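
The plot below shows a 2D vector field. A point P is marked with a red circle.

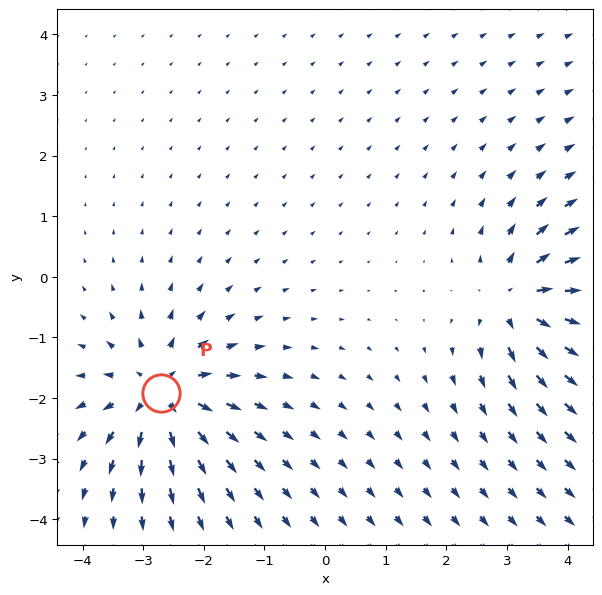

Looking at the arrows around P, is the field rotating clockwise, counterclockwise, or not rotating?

Near P at (-2.7, -1.9) the arrows show no circulation. The curl there is ≈0.

not rotating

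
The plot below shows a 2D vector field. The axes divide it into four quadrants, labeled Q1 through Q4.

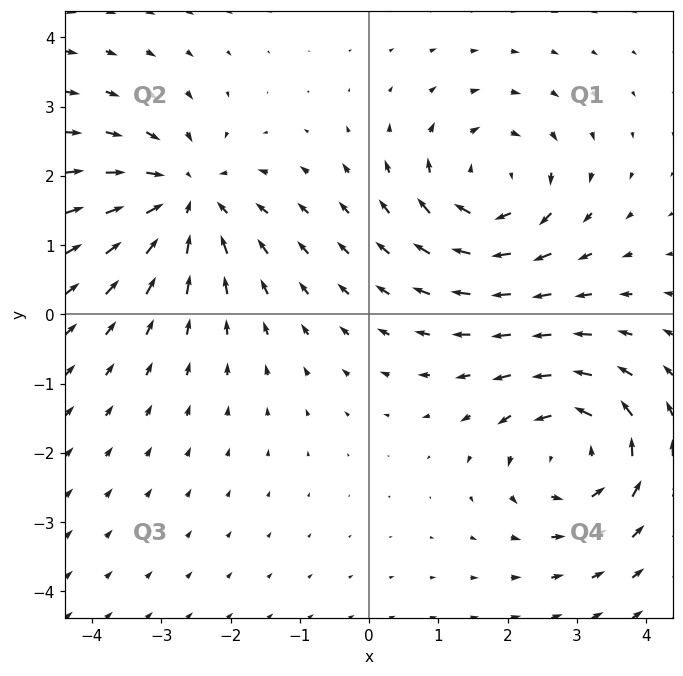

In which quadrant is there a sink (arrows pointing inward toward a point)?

Q2

The sink sits at approximately (-2.6, 1.7), which lies in quadrant Q2. The divergence there is about -5, negative as expected for a sink.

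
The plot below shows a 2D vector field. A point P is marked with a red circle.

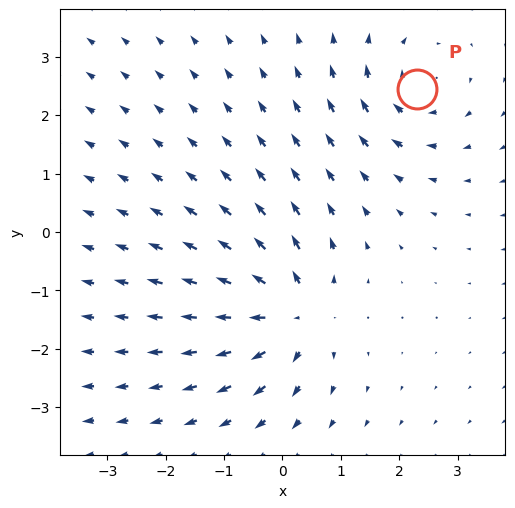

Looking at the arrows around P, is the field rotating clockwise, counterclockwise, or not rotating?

clockwise

Near P at (2.3, 2.5) the arrows circulate clockwise. The curl (z-component) there is about -4; negative curl means clockwise rotation.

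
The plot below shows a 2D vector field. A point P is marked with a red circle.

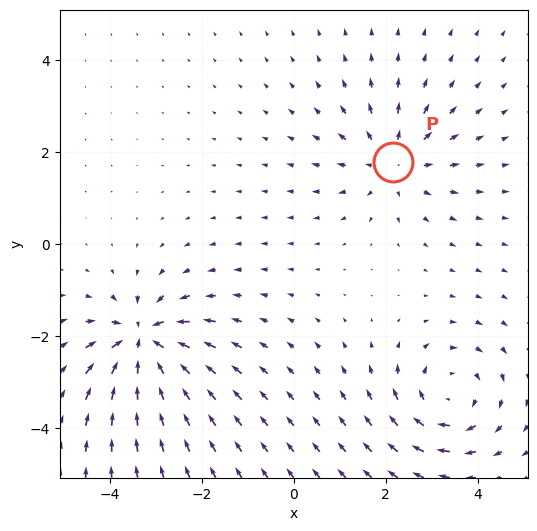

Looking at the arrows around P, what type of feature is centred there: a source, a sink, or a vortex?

At P (2.2, 1.8) the arrows spread outward. Divergence about +4, curl ≈0 — positive divergence with near-zero curl is a source.

source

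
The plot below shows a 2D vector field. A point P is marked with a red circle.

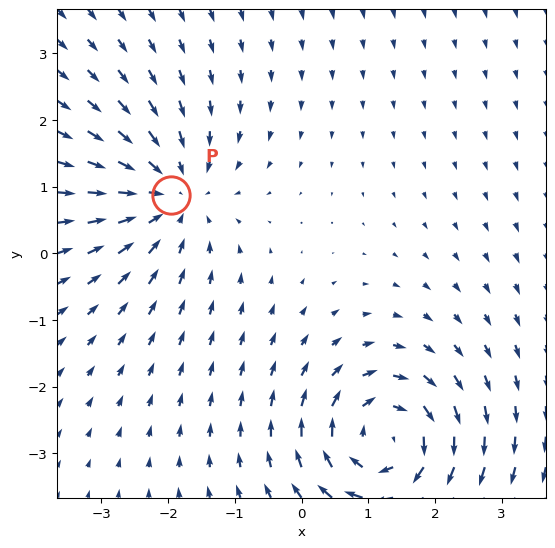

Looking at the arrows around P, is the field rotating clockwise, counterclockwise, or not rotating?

not rotating

Near P at (-2.0, 0.9) the arrows show no circulation. The curl there is ≈0.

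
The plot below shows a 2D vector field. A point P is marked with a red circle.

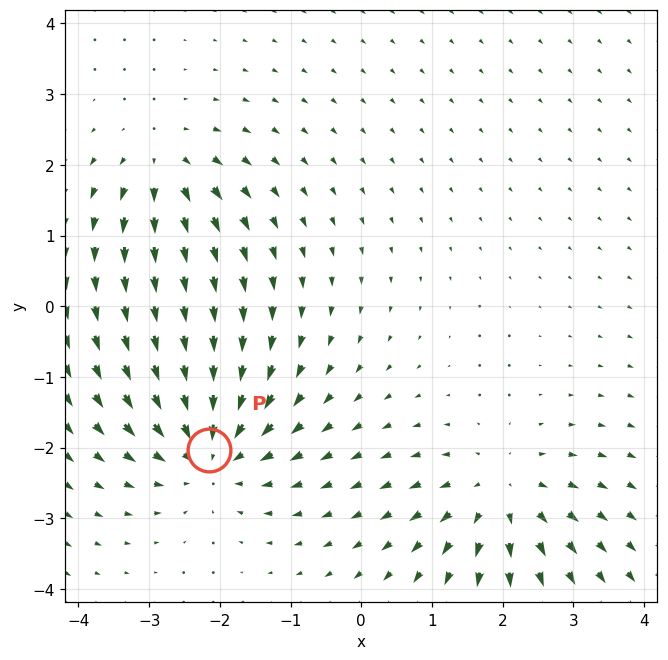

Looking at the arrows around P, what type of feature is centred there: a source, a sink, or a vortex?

sink

At P (-2.1, -2.0) the arrows converge inward. Divergence about -5, curl ≈0 — negative divergence with near-zero curl is a sink.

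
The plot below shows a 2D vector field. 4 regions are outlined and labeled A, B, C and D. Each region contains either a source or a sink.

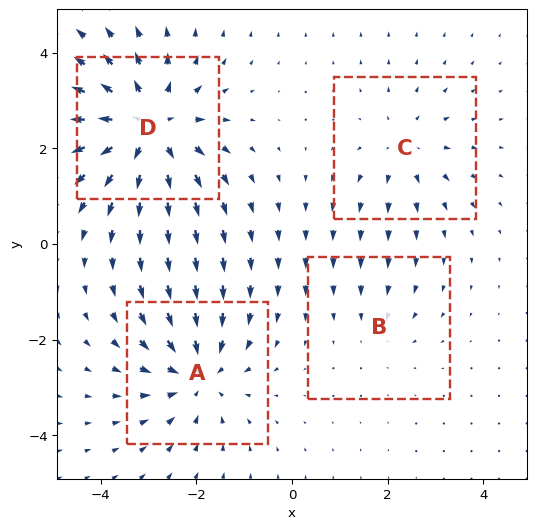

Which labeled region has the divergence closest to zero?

B

Divergence at each region's feature centre — A: about -5, B: about -2, C: about +3, D: about +6. Region B is closest to zero.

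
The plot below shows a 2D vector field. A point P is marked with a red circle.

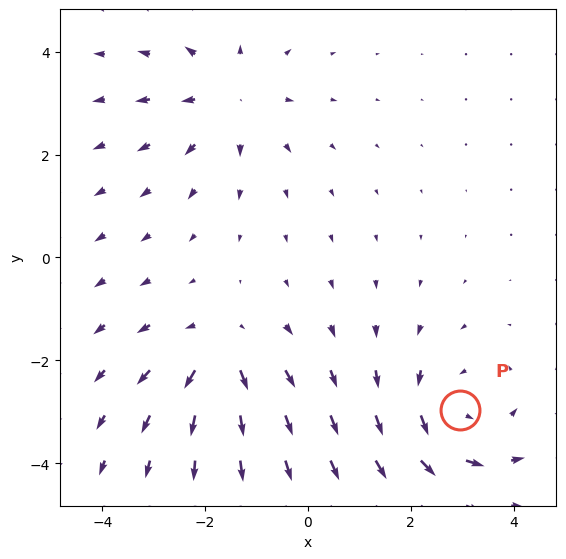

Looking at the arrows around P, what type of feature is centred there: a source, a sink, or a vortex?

vortex

At P (3.0, -3.0) the arrows circulate counterclockwise. Divergence ≈0, curl about +4 — near-zero divergence with nonzero curl is a vortex.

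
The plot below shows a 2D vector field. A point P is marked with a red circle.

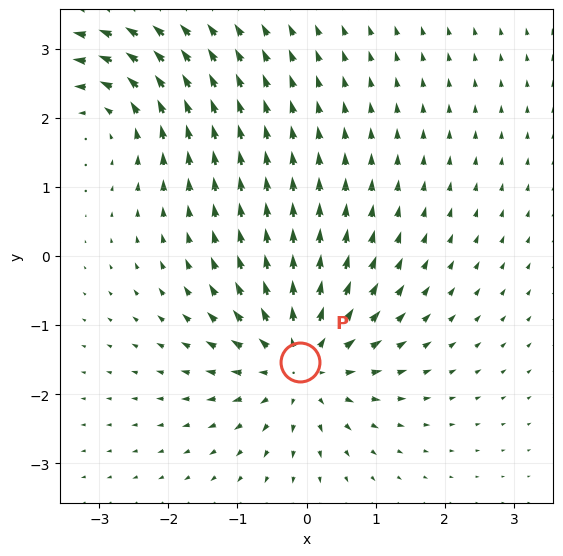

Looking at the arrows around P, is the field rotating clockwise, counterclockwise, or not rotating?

Near P at (-0.1, -1.5) the arrows show no circulation. The curl there is ≈0.

not rotating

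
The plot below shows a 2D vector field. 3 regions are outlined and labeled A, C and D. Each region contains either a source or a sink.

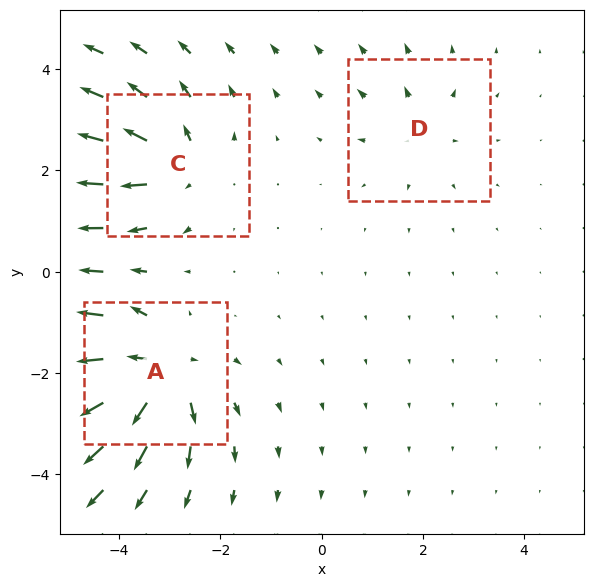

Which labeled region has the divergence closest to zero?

Divergence at each region's feature centre — A: about +6, C: about +4, D: about +2. Region D is closest to zero.

D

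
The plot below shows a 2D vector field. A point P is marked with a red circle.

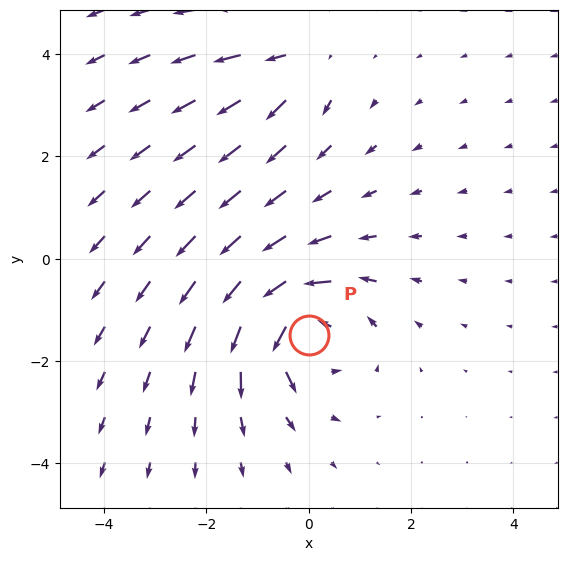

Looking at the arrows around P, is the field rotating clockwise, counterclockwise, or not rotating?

counterclockwise

Near P at (0.0, -1.5) the arrows circulate counterclockwise. The curl (z-component) there is about +5; positive curl means counterclockwise rotation.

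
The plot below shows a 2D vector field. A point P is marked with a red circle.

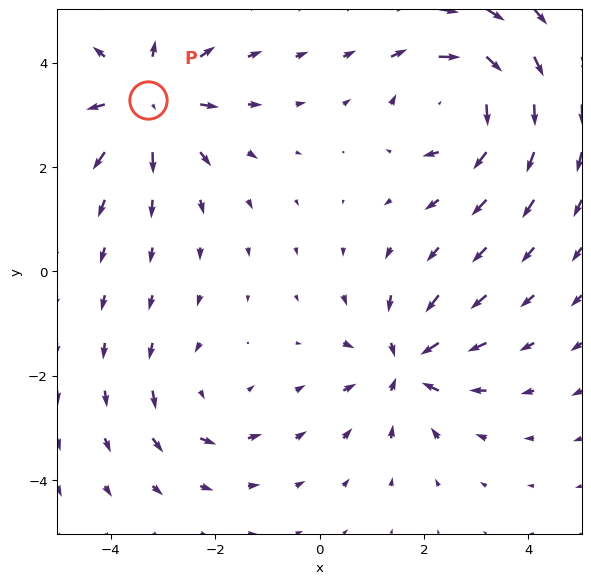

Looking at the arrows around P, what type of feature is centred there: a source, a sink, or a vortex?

source

At P (-3.3, 3.3) the arrows spread outward. Divergence about +5, curl ≈0 — positive divergence with near-zero curl is a source.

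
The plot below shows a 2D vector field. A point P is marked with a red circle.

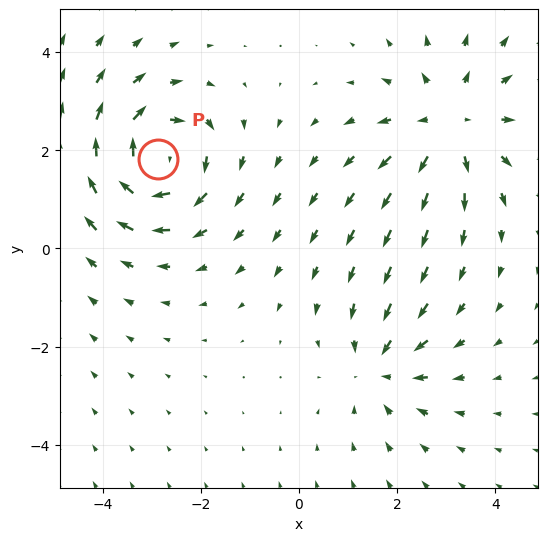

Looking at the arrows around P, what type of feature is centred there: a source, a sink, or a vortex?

vortex

At P (-2.9, 1.8) the arrows circulate clockwise. Divergence ≈0, curl about -6 — near-zero divergence with nonzero curl is a vortex.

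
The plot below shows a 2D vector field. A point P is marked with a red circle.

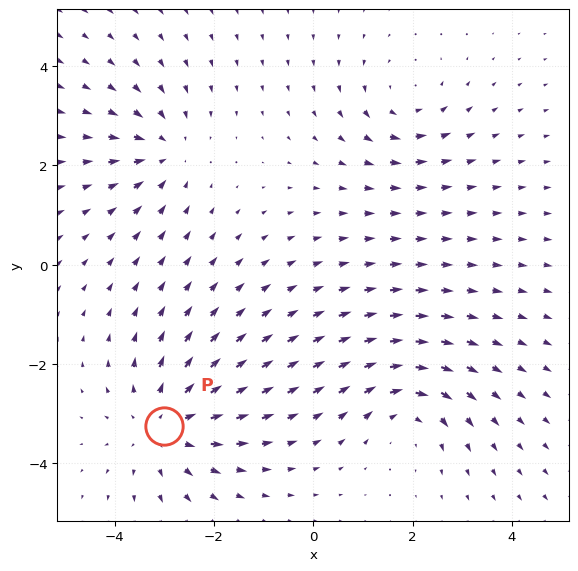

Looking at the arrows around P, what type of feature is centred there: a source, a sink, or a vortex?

At P (-3.0, -3.2) the arrows spread outward. Divergence about +4, curl ≈0 — positive divergence with near-zero curl is a source.

source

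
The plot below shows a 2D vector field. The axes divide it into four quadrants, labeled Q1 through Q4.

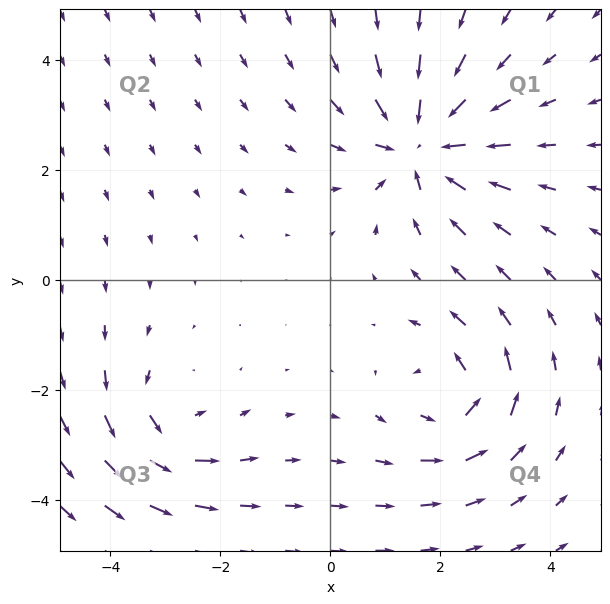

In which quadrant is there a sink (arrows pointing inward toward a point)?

The sink sits at approximately (1.7, 2.5), which lies in quadrant Q1. The divergence there is about -5, negative as expected for a sink.

Q1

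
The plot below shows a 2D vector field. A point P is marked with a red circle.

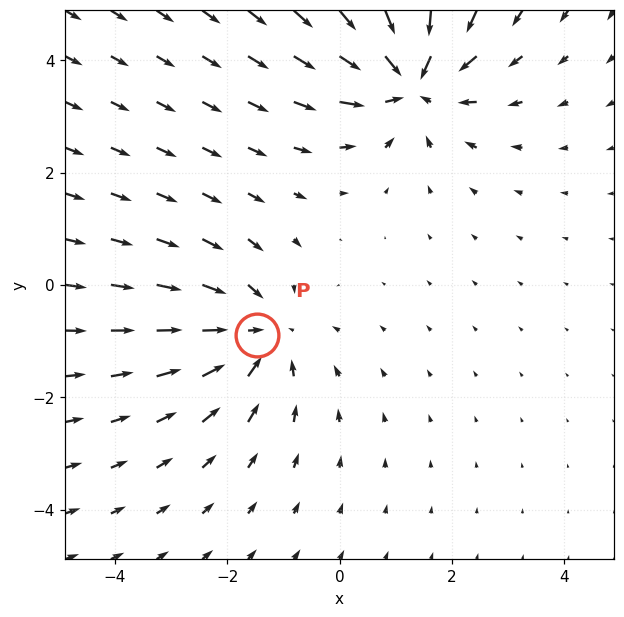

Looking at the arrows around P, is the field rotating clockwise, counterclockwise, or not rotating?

Near P at (-1.5, -0.9) the arrows show no circulation. The curl there is ≈0.

not rotating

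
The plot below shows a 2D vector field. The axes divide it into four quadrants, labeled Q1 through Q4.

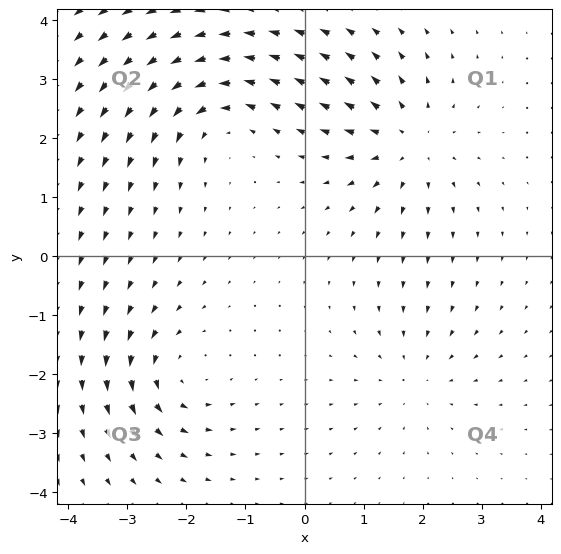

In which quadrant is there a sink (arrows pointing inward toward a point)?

Q4

The sink sits at approximately (1.9, -2.0), which lies in quadrant Q4. The divergence there is about -2, negative as expected for a sink.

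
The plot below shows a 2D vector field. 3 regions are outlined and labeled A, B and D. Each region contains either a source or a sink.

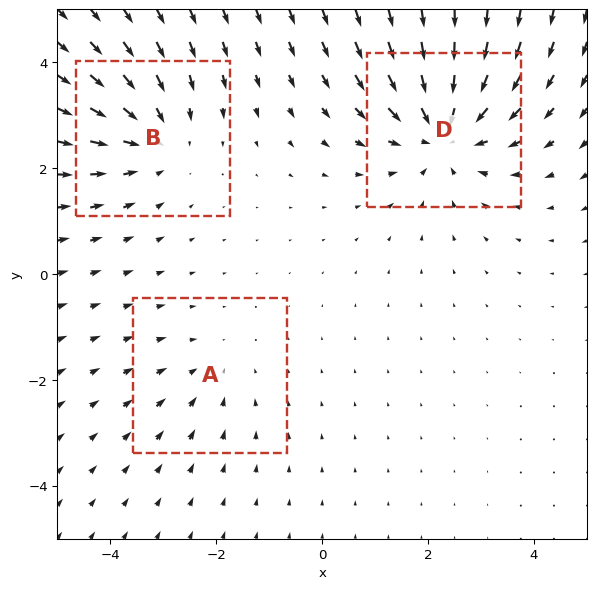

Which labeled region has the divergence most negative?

Divergence at each region's feature centre — A: about -2, B: about -3, D: about -4. Region D is most negative.

D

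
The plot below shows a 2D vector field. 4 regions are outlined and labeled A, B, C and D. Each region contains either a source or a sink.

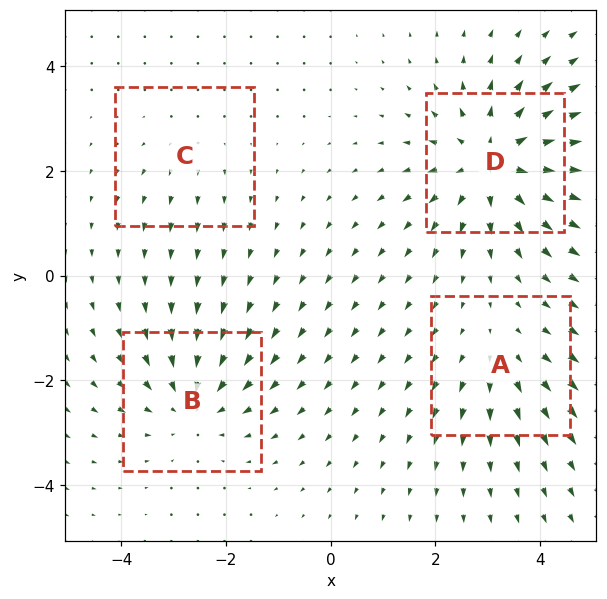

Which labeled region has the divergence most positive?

Divergence at each region's feature centre — A: about +3, B: about -4, C: about +2, D: about +6. Region D is most positive.

D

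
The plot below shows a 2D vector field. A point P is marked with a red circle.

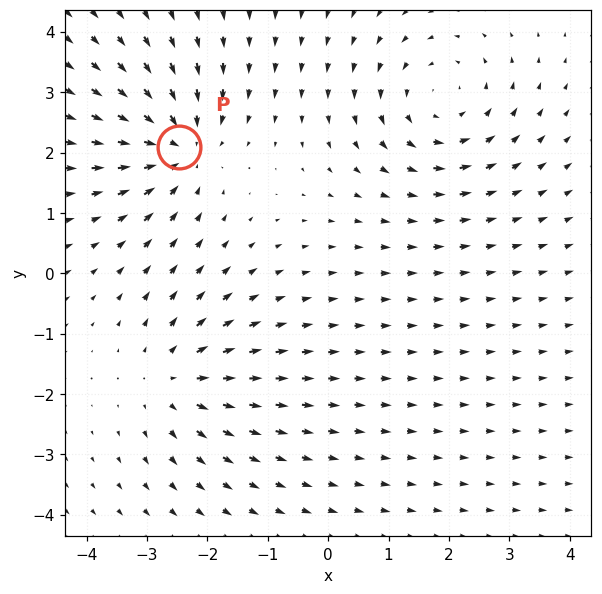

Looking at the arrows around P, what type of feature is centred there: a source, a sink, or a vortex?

At P (-2.5, 2.1) the arrows converge inward. Divergence about -5, curl ≈0 — negative divergence with near-zero curl is a sink.

sink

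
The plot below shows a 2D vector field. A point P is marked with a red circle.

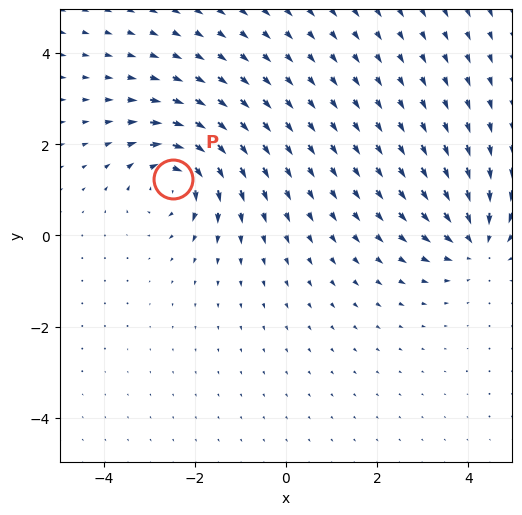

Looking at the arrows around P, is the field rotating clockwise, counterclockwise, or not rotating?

Near P at (-2.5, 1.2) the arrows circulate clockwise. The curl (z-component) there is about -6; negative curl means clockwise rotation.

clockwise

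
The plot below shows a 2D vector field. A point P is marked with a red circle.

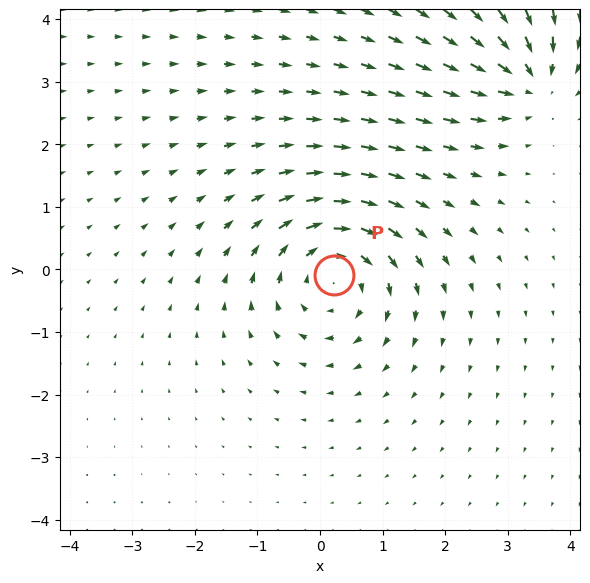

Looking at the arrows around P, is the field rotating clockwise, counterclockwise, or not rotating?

clockwise

Near P at (0.2, -0.1) the arrows circulate clockwise. The curl (z-component) there is about -4; negative curl means clockwise rotation.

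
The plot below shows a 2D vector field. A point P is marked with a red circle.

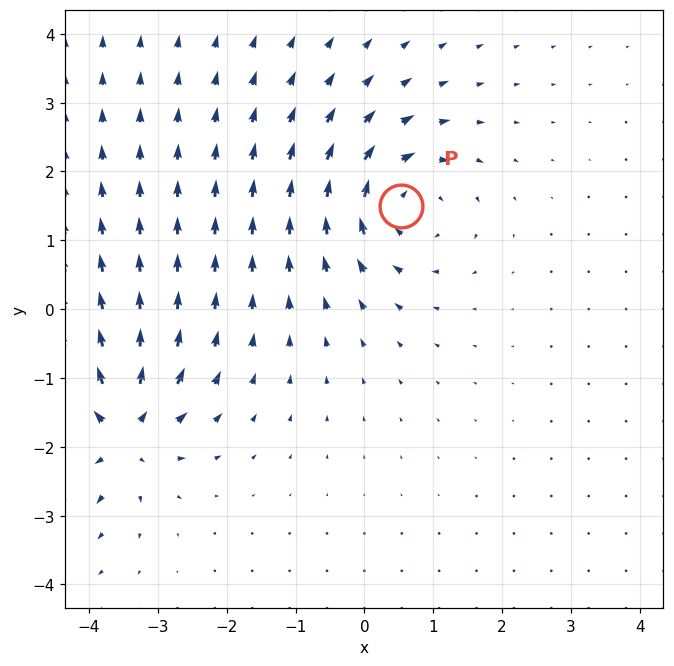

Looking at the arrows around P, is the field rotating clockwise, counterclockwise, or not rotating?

clockwise

Near P at (0.5, 1.5) the arrows circulate clockwise. The curl (z-component) there is about -5; negative curl means clockwise rotation.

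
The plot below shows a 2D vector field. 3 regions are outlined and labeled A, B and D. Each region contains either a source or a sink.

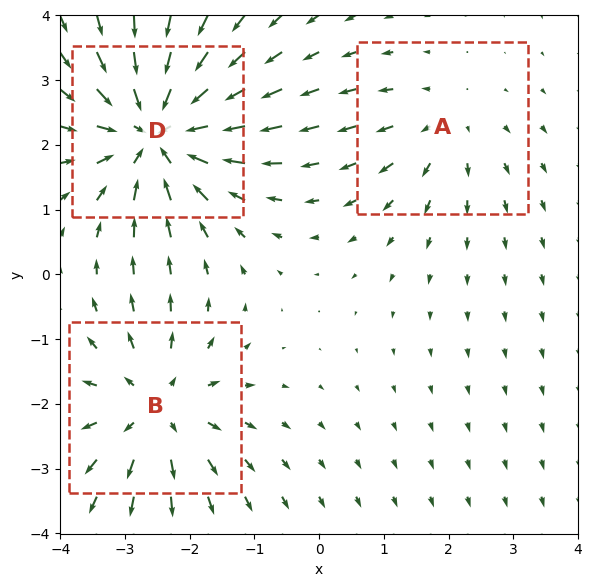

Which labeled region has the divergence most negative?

D

Divergence at each region's feature centre — A: about +2, B: about +3, D: about -5. Region D is most negative.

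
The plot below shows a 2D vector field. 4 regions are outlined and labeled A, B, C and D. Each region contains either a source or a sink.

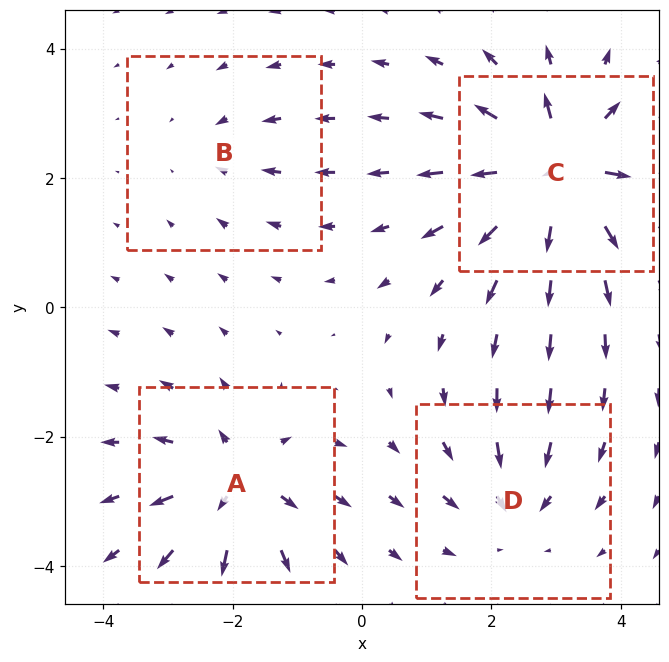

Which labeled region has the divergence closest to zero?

B

Divergence at each region's feature centre — A: about +6, B: about -2, C: about +9, D: about -4. Region B is closest to zero.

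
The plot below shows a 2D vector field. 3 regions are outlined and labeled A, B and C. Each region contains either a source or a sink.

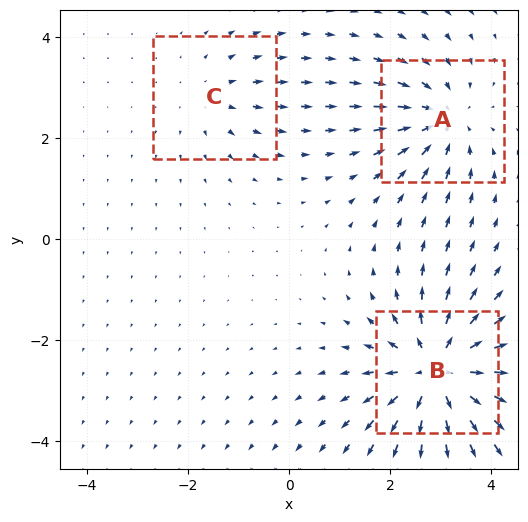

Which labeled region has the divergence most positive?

Divergence at each region's feature centre — A: about -3, B: about +5, C: about +2. Region B is most positive.

B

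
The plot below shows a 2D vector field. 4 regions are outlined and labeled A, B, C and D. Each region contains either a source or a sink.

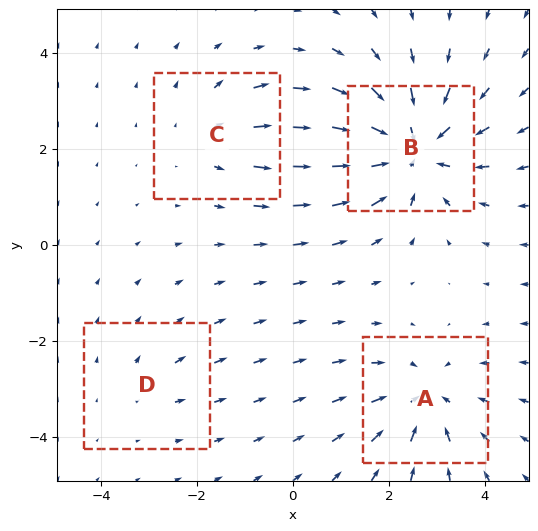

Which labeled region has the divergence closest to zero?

D

Divergence at each region's feature centre — A: about -4, B: about -6, C: about +3, D: about +2. Region D is closest to zero.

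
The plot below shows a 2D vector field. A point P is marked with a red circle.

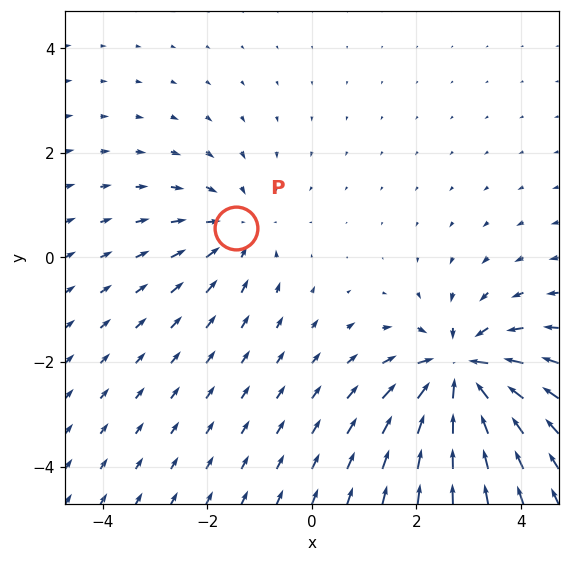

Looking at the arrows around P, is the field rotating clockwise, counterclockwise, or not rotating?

not rotating

Near P at (-1.5, 0.6) the arrows show no circulation. The curl there is ≈0.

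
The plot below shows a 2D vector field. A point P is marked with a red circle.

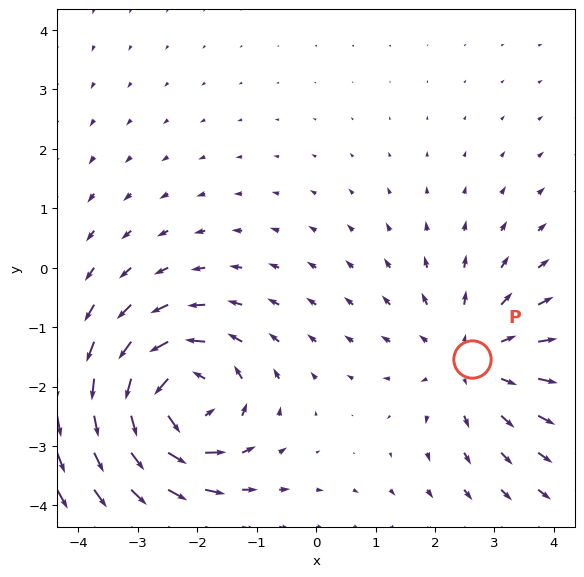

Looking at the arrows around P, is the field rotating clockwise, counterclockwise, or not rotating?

not rotating

Near P at (2.6, -1.5) the arrows show no circulation. The curl there is ≈0.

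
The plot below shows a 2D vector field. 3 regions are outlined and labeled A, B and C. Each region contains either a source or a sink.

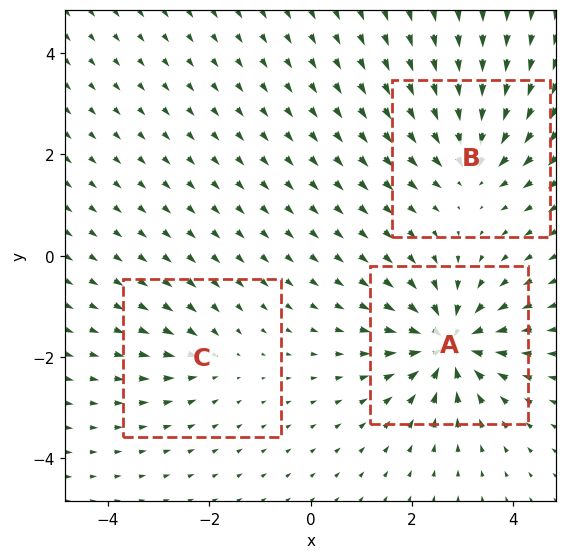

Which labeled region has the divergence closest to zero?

Divergence at each region's feature centre — A: about -6, B: about -4, C: about -2. Region C is closest to zero.

C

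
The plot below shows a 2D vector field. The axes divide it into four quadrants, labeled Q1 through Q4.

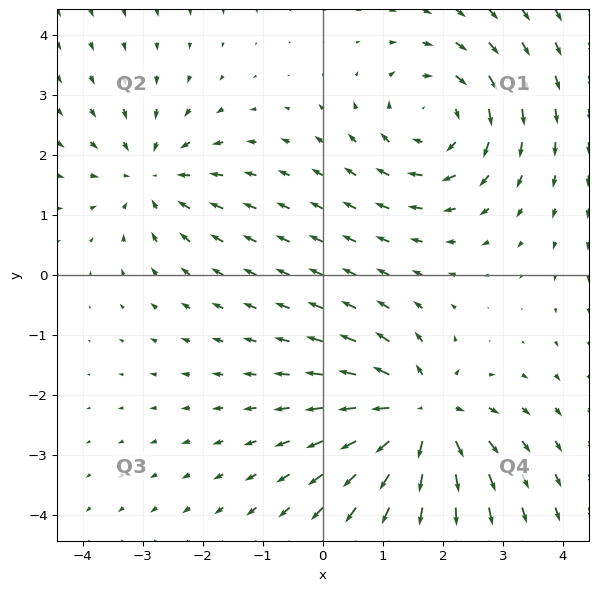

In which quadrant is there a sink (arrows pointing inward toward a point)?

Q2

The sink sits at approximately (-2.8, 1.6), which lies in quadrant Q2. The divergence there is about -3, negative as expected for a sink.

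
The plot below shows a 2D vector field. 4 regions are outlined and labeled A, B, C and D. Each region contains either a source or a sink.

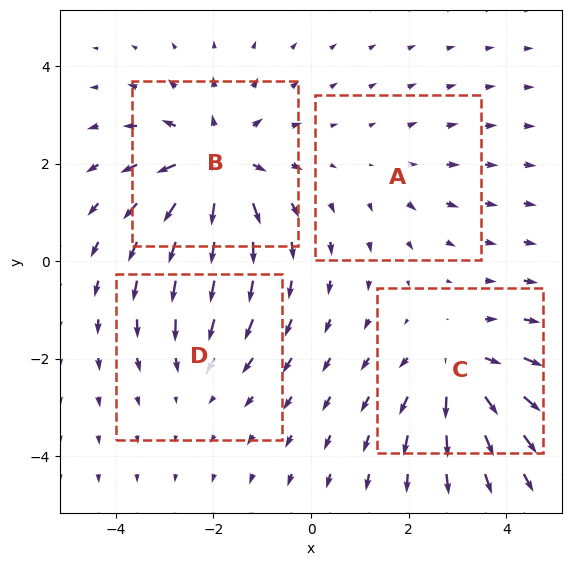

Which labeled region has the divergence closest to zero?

A

Divergence at each region's feature centre — A: about +2, B: about +6, C: about +4, D: about -3. Region A is closest to zero.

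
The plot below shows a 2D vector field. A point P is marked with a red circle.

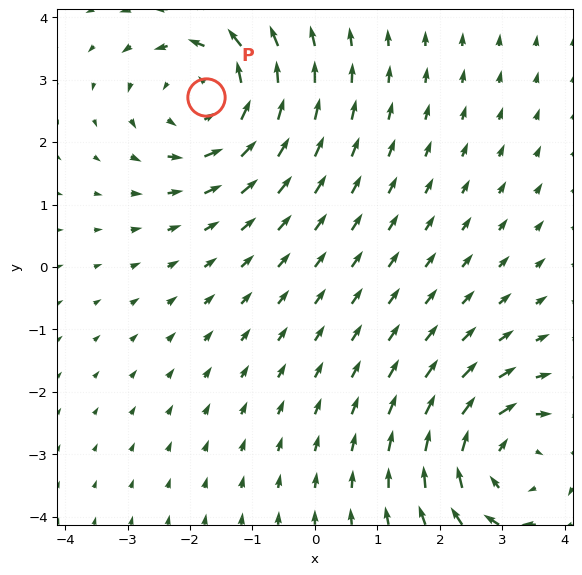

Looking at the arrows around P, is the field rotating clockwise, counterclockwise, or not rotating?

counterclockwise

Near P at (-1.7, 2.7) the arrows circulate counterclockwise. The curl (z-component) there is about +4; positive curl means counterclockwise rotation.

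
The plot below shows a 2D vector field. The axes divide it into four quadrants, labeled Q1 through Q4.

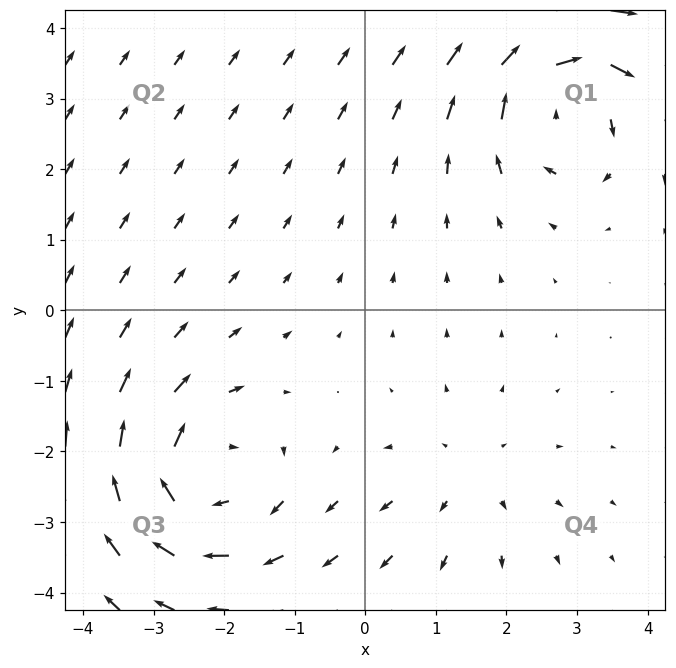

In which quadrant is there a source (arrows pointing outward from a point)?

Q4

The source sits at approximately (1.4, -2.4), which lies in quadrant Q4. The divergence there is about +2, positive as expected for a source.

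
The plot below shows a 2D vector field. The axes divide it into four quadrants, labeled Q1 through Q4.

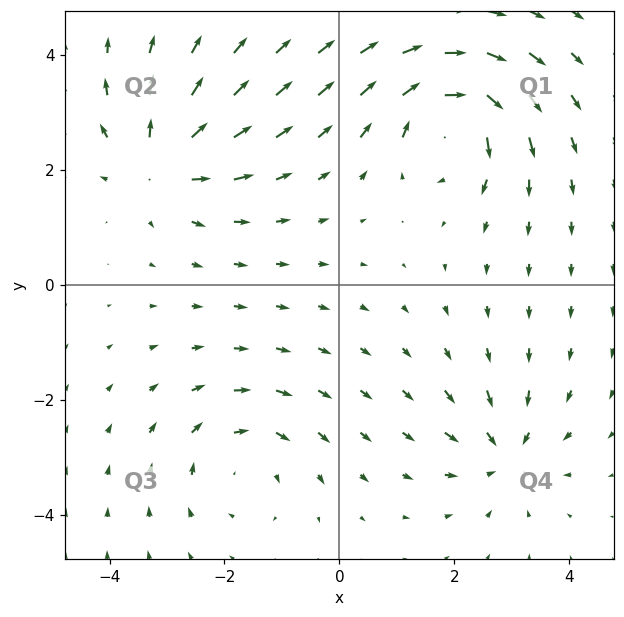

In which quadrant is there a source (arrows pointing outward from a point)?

Q2

The source sits at approximately (-3.1, 2.1), which lies in quadrant Q2. The divergence there is about +5, positive as expected for a source.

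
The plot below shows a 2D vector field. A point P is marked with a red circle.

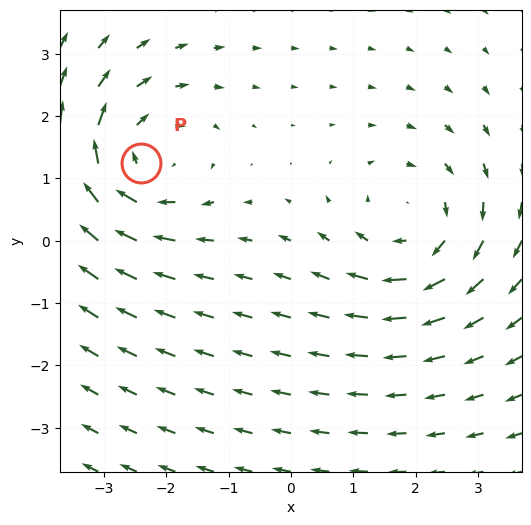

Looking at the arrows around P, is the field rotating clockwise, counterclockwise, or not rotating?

Near P at (-2.4, 1.2) the arrows circulate clockwise. The curl (z-component) there is about -3; negative curl means clockwise rotation.

clockwise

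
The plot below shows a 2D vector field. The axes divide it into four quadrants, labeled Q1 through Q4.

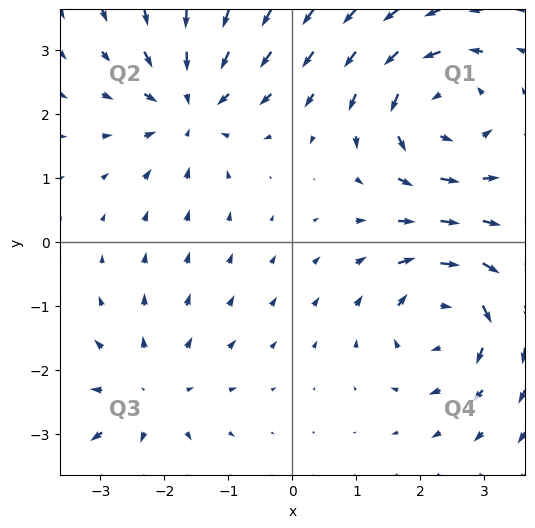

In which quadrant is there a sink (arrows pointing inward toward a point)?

Q2

The sink sits at approximately (-1.6, 2.1), which lies in quadrant Q2. The divergence there is about -5, negative as expected for a sink.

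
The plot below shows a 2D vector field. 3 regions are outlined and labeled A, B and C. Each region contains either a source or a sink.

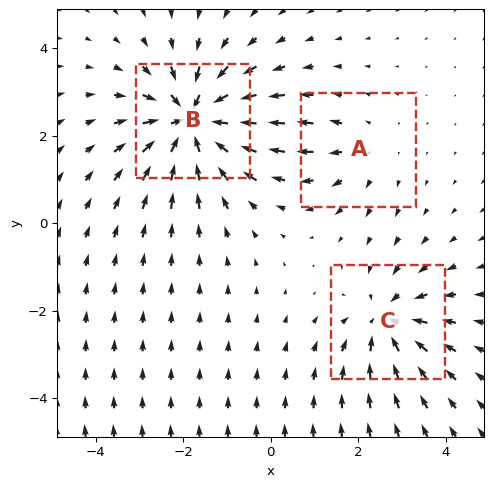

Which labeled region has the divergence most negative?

B

Divergence at each region's feature centre — A: about +2, B: about -5, C: about -4. Region B is most negative.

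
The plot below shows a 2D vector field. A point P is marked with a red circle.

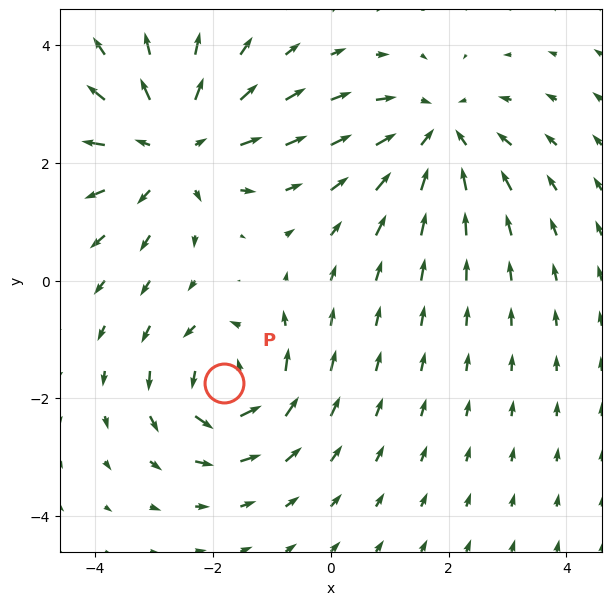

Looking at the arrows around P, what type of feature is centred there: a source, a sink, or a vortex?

vortex

At P (-1.8, -1.7) the arrows circulate counterclockwise. Divergence ≈0, curl about +5 — near-zero divergence with nonzero curl is a vortex.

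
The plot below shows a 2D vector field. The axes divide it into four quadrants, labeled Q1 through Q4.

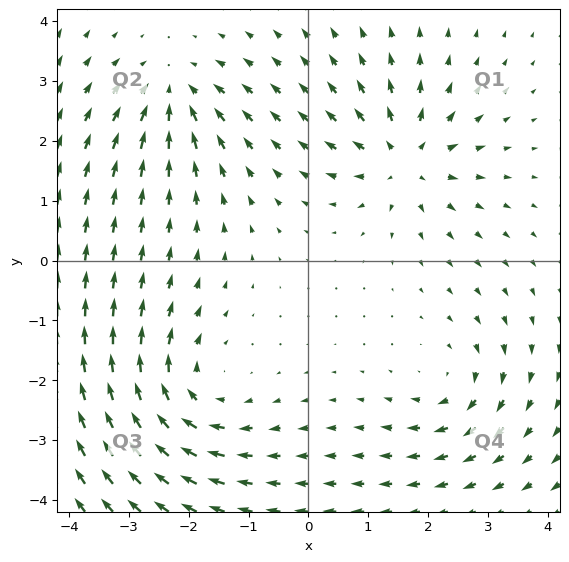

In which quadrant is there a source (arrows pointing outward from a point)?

Q1

The source sits at approximately (1.6, 1.7), which lies in quadrant Q1. The divergence there is about +5, positive as expected for a source.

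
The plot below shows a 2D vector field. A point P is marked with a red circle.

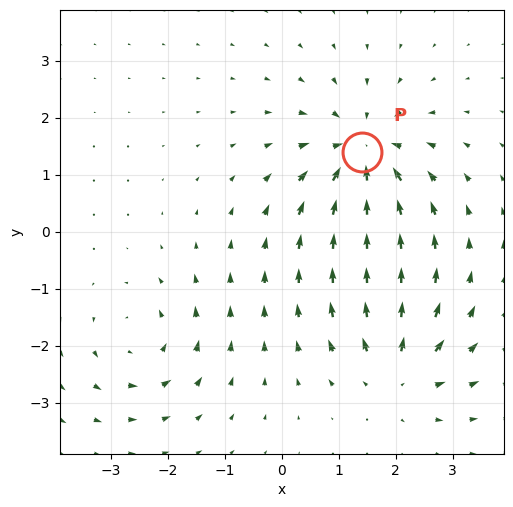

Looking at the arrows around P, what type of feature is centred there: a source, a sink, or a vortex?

At P (1.4, 1.4) the arrows converge inward. Divergence about -5, curl ≈0 — negative divergence with near-zero curl is a sink.

sink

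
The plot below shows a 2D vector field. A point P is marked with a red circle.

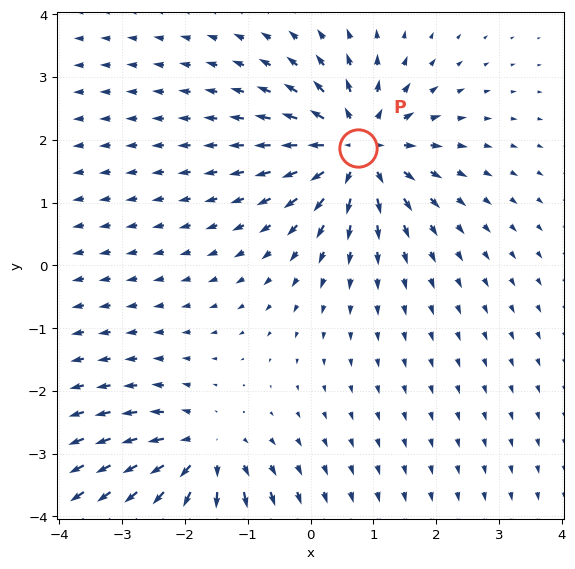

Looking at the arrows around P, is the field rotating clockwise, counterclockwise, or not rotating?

not rotating

Near P at (0.8, 1.9) the arrows show no circulation. The curl there is ≈0.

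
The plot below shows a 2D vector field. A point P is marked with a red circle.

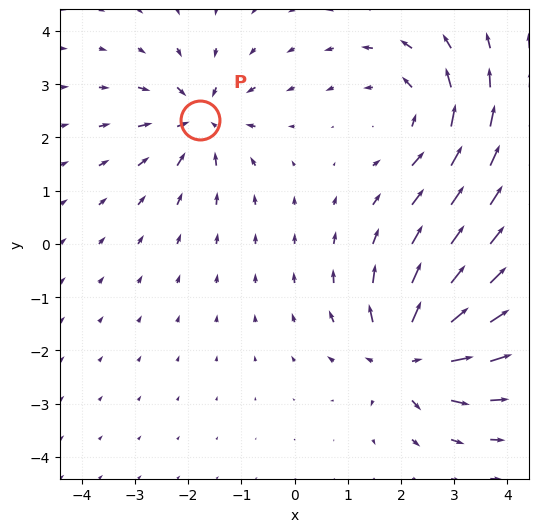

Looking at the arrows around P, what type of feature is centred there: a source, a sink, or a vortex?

sink

At P (-1.8, 2.3) the arrows converge inward. Divergence about -5, curl ≈0 — negative divergence with near-zero curl is a sink.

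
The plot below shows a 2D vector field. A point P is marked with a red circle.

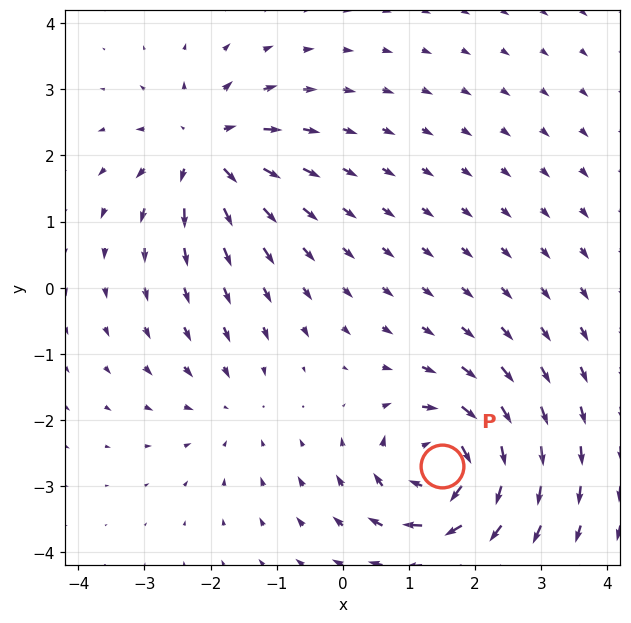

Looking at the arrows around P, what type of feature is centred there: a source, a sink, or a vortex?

vortex

At P (1.5, -2.7) the arrows circulate clockwise. Divergence ≈0, curl about -6 — near-zero divergence with nonzero curl is a vortex.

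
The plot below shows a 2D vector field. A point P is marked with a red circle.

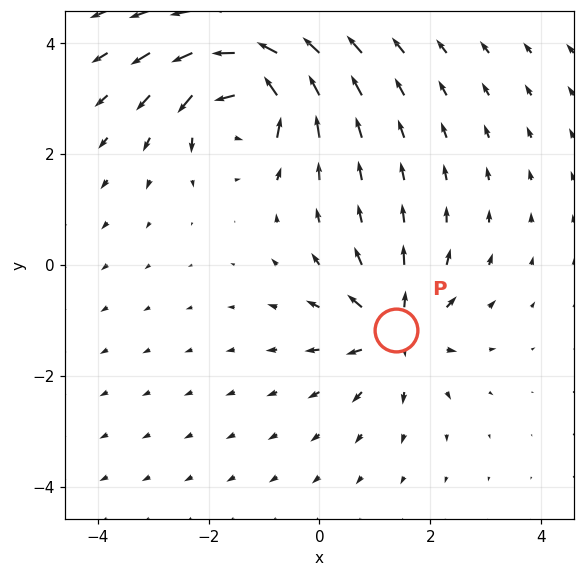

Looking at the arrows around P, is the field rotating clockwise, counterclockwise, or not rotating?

Near P at (1.4, -1.2) the arrows show no circulation. The curl there is ≈0.

not rotating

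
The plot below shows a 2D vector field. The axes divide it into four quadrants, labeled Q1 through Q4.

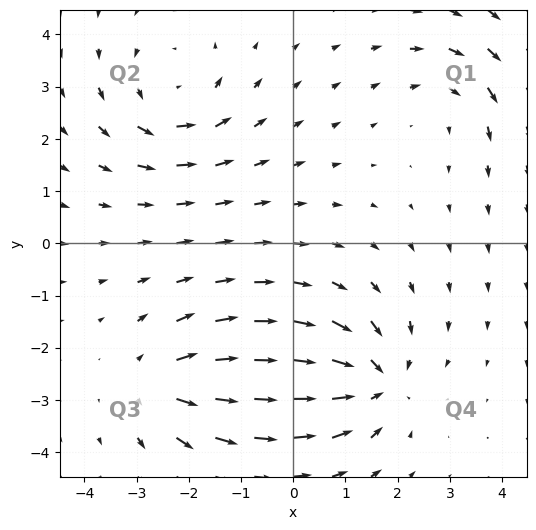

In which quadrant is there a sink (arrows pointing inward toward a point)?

The sink sits at approximately (1.5, -2.7), which lies in quadrant Q4. The divergence there is about -5, negative as expected for a sink.

Q4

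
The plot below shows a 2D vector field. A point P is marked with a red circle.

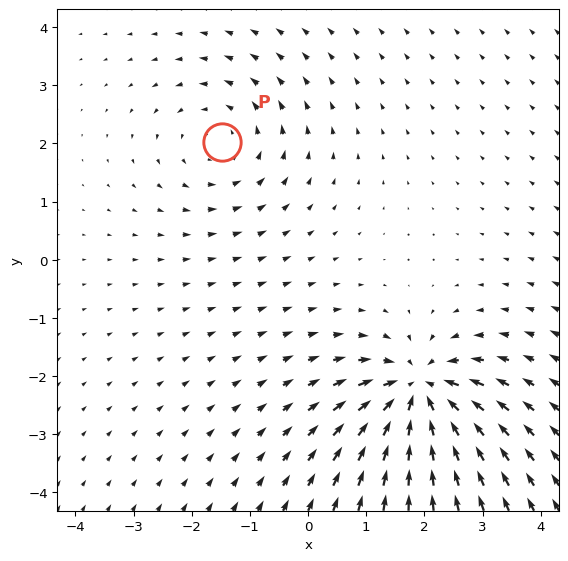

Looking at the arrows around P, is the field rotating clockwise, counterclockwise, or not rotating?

Near P at (-1.5, 2.0) the arrows circulate counterclockwise. The curl (z-component) there is about +3; positive curl means counterclockwise rotation.

counterclockwise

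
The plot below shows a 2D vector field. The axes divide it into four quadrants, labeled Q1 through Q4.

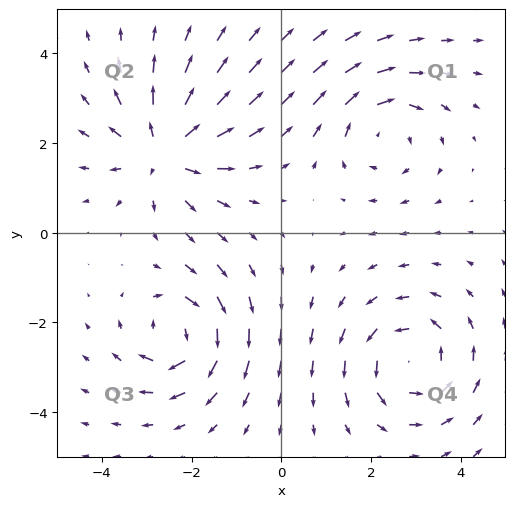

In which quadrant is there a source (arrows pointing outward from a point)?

Q2

The source sits at approximately (-2.6, 1.8), which lies in quadrant Q2. The divergence there is about +3, positive as expected for a source.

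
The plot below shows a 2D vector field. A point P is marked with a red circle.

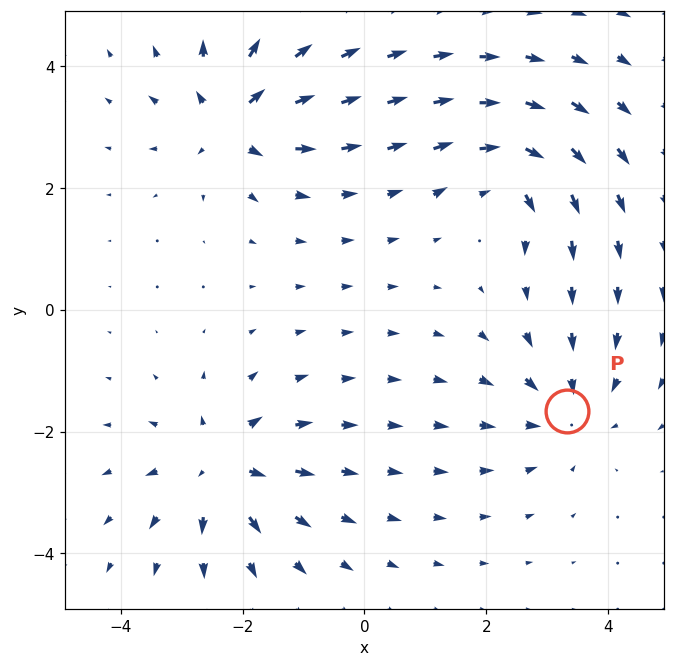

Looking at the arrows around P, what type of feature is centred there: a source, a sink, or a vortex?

sink

At P (3.3, -1.7) the arrows converge inward. Divergence about -4, curl ≈0 — negative divergence with near-zero curl is a sink.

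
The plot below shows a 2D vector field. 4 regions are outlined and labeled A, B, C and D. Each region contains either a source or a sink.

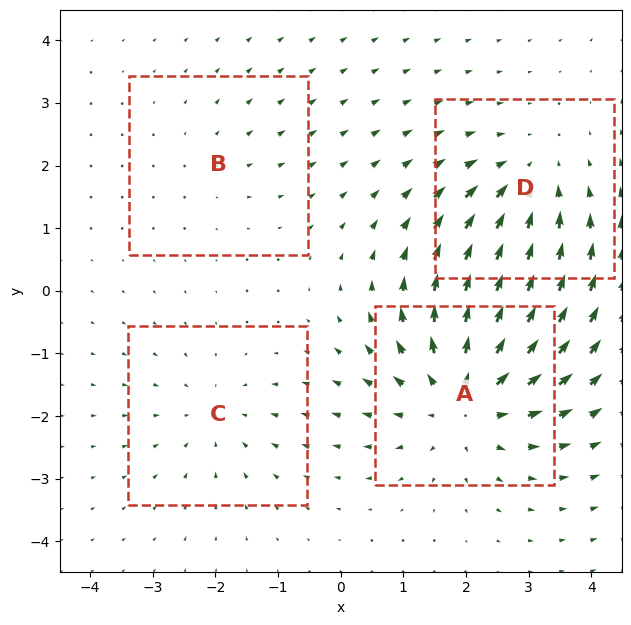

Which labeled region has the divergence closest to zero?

Divergence at each region's feature centre — A: about +6, B: about +2, C: about -3, D: about -4. Region B is closest to zero.

B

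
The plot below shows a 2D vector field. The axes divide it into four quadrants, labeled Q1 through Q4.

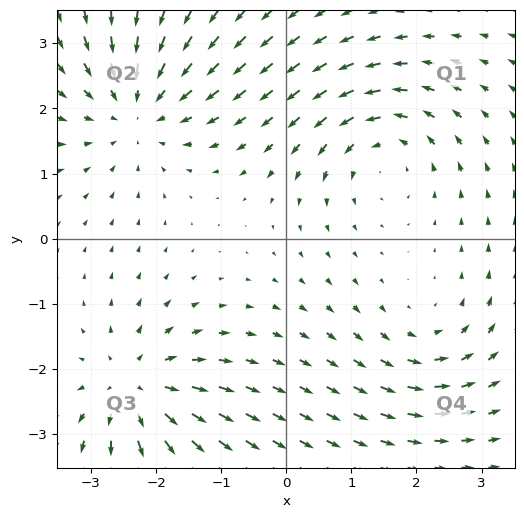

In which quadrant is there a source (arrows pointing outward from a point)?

The source sits at approximately (-2.3, -2.3), which lies in quadrant Q3. The divergence there is about +5, positive as expected for a source.

Q3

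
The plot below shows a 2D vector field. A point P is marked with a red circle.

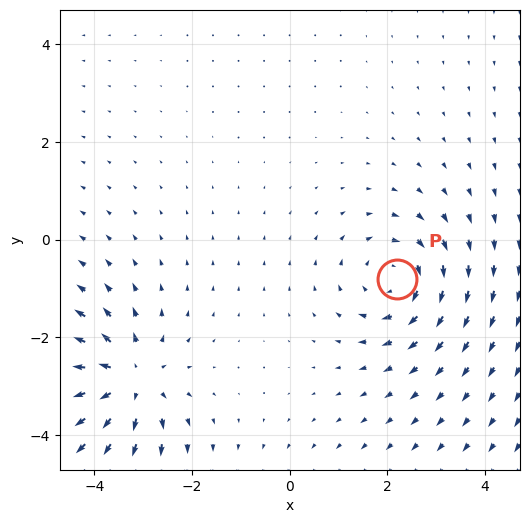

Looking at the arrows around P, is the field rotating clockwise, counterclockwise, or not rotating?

Near P at (2.2, -0.8) the arrows circulate clockwise. The curl (z-component) there is about -3; negative curl means clockwise rotation.

clockwise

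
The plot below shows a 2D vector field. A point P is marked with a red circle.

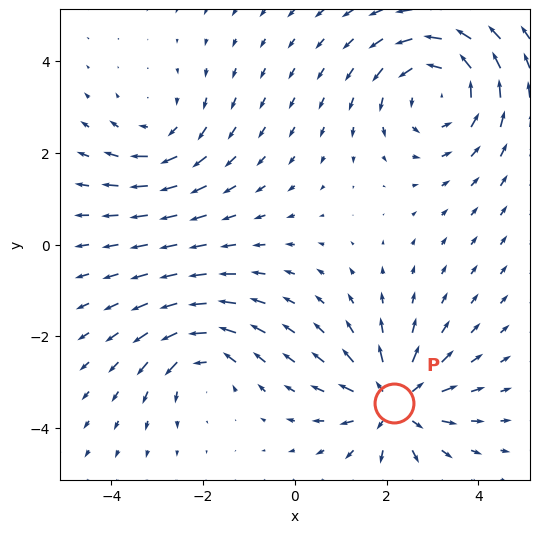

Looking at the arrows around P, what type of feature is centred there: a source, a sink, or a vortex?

At P (2.2, -3.5) the arrows spread outward. Divergence about +5, curl ≈0 — positive divergence with near-zero curl is a source.

source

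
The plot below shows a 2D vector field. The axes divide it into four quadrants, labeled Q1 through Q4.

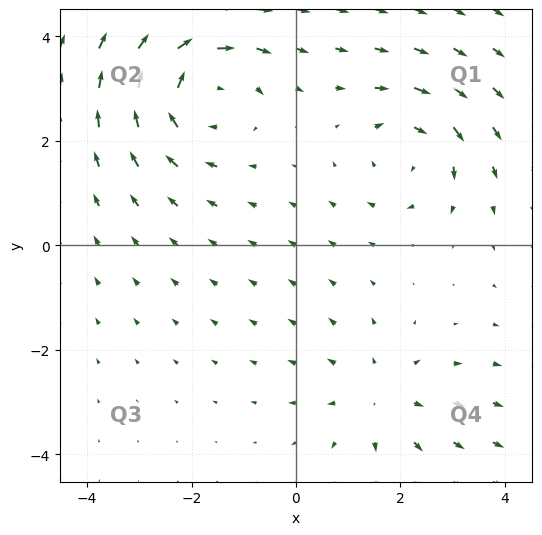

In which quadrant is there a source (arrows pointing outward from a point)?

Q4

The source sits at approximately (1.6, -2.9), which lies in quadrant Q4. The divergence there is about +2, positive as expected for a source.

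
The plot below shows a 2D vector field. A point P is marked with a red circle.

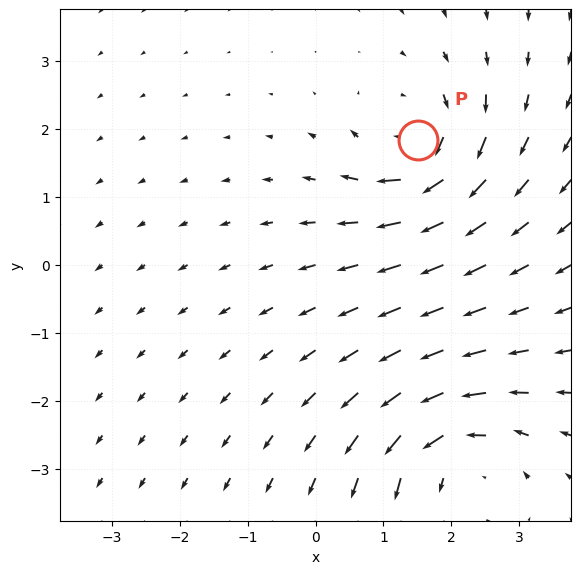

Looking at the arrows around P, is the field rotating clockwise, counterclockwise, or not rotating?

clockwise

Near P at (1.5, 1.8) the arrows circulate clockwise. The curl (z-component) there is about -5; negative curl means clockwise rotation.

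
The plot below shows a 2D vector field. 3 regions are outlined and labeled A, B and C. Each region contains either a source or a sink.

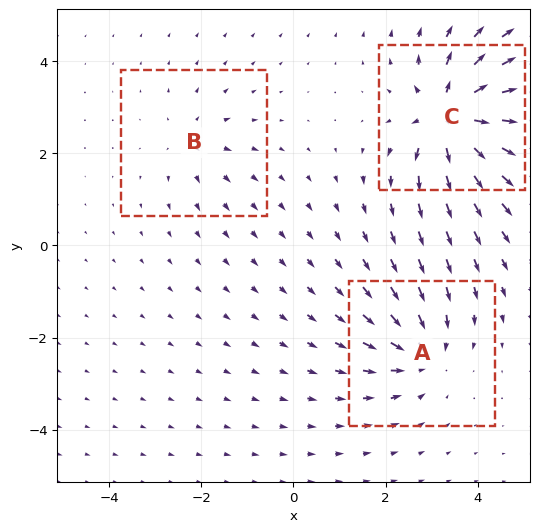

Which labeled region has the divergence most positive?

C

Divergence at each region's feature centre — A: about -4, B: about +2, C: about +6. Region C is most positive.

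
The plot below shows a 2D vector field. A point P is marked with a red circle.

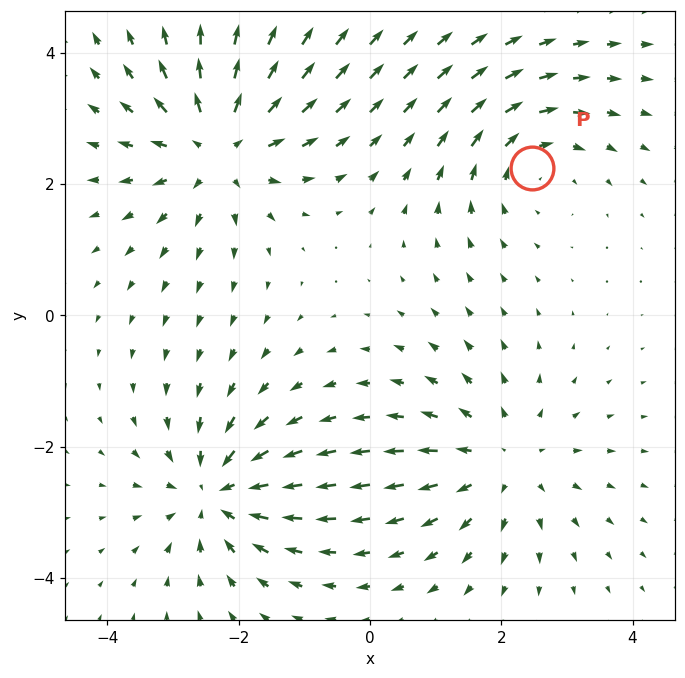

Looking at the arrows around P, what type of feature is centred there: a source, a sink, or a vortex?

vortex

At P (2.5, 2.2) the arrows circulate clockwise. Divergence ≈0, curl about -3 — near-zero divergence with nonzero curl is a vortex.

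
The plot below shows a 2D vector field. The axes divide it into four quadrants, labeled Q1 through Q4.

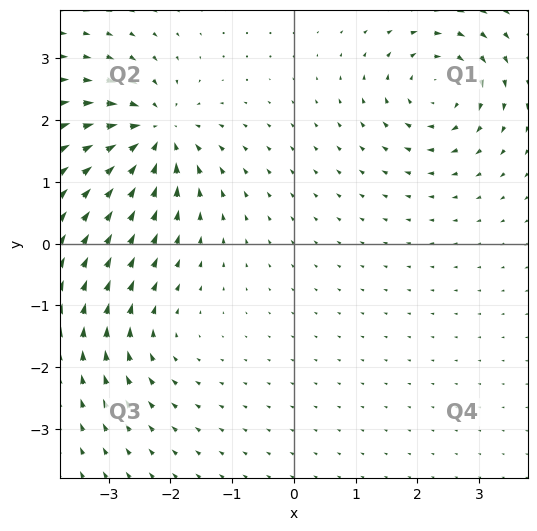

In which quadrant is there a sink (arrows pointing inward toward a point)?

The sink sits at approximately (-2.2, 1.8), which lies in quadrant Q2. The divergence there is about -6, negative as expected for a sink.

Q2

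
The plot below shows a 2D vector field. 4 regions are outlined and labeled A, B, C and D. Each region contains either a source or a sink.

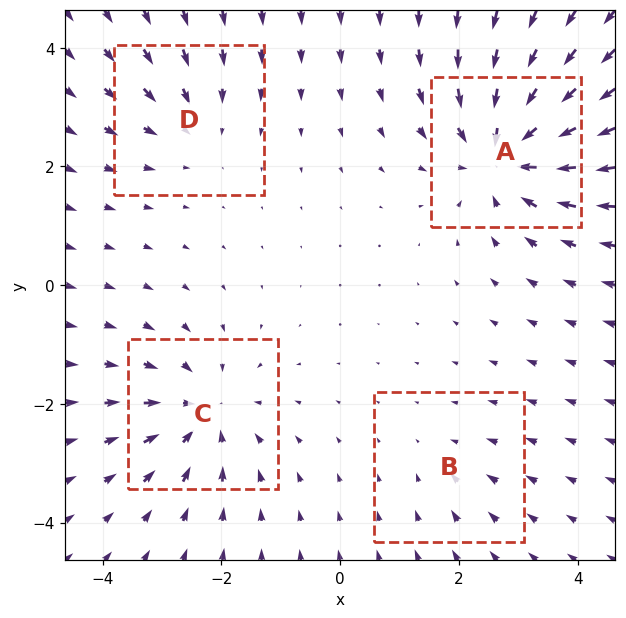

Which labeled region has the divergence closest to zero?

Divergence at each region's feature centre — A: about -6, B: about -2, C: about -5, D: about -3. Region B is closest to zero.

B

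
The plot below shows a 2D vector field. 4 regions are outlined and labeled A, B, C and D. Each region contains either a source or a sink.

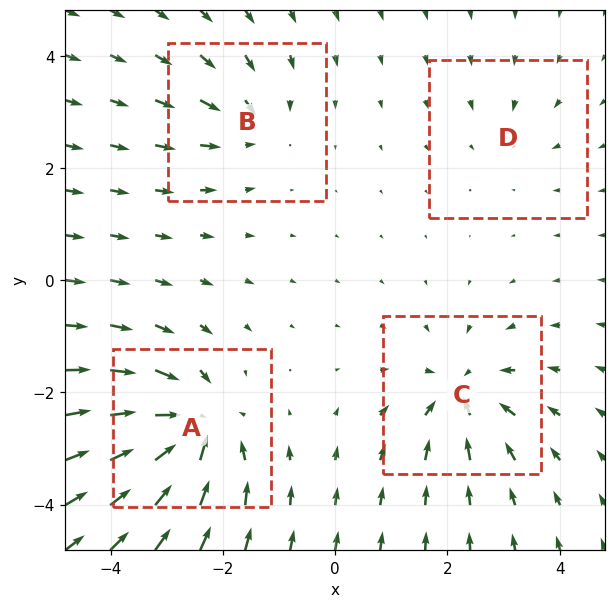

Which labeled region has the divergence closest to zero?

D

Divergence at each region's feature centre — A: about -8, B: about -4, C: about -6, D: about -2. Region D is closest to zero.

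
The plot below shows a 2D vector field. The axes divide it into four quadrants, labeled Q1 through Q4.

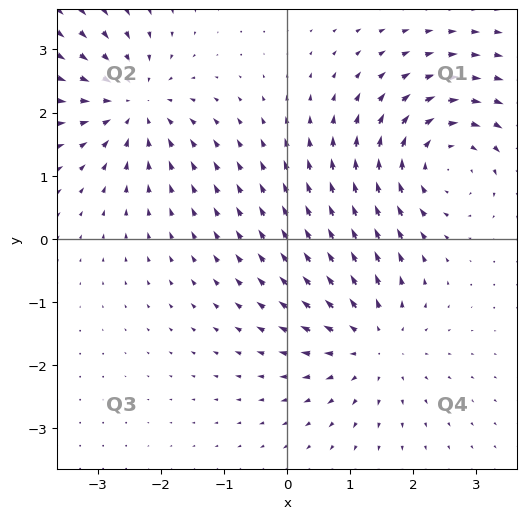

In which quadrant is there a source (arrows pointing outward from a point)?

Q4

The source sits at approximately (1.3, -1.6), which lies in quadrant Q4. The divergence there is about +3, positive as expected for a source.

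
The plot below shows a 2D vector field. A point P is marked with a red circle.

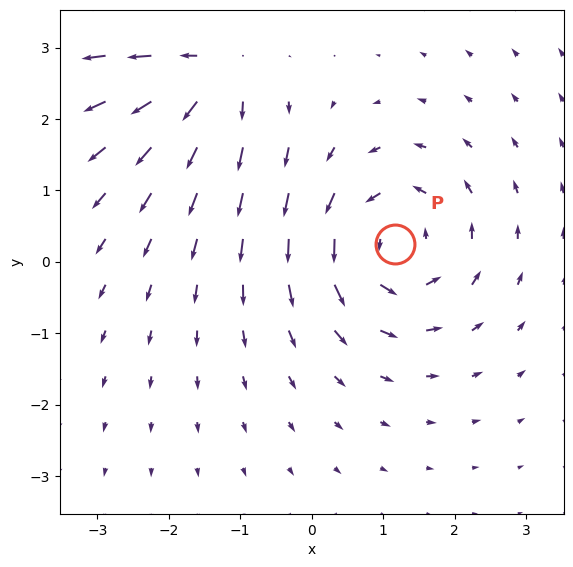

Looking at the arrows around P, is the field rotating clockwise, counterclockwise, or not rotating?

Near P at (1.2, 0.2) the arrows circulate counterclockwise. The curl (z-component) there is about +5; positive curl means counterclockwise rotation.

counterclockwise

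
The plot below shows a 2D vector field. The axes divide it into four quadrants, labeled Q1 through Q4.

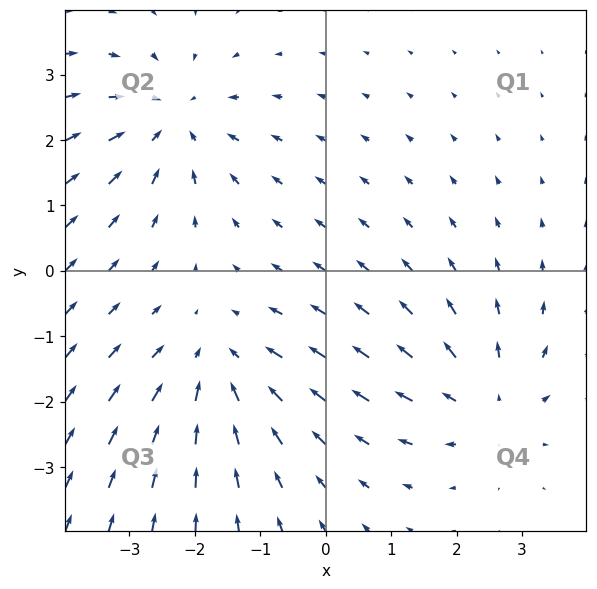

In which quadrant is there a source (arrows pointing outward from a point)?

Q4

The source sits at approximately (2.5, -2.0), which lies in quadrant Q4. The divergence there is about +3, positive as expected for a source.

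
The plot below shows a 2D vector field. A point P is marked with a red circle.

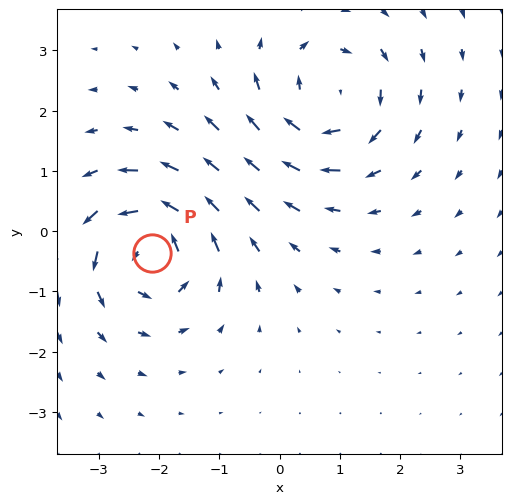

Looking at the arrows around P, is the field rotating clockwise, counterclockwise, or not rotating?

counterclockwise

Near P at (-2.1, -0.4) the arrows circulate counterclockwise. The curl (z-component) there is about +6; positive curl means counterclockwise rotation.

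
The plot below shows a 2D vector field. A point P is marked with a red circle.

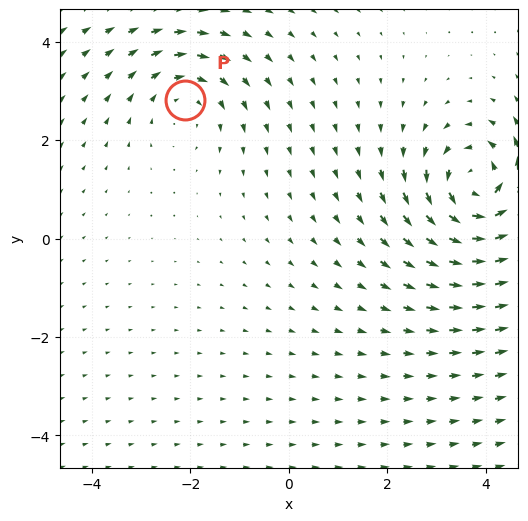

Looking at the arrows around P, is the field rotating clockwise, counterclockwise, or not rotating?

clockwise

Near P at (-2.1, 2.8) the arrows circulate clockwise. The curl (z-component) there is about -2; negative curl means clockwise rotation.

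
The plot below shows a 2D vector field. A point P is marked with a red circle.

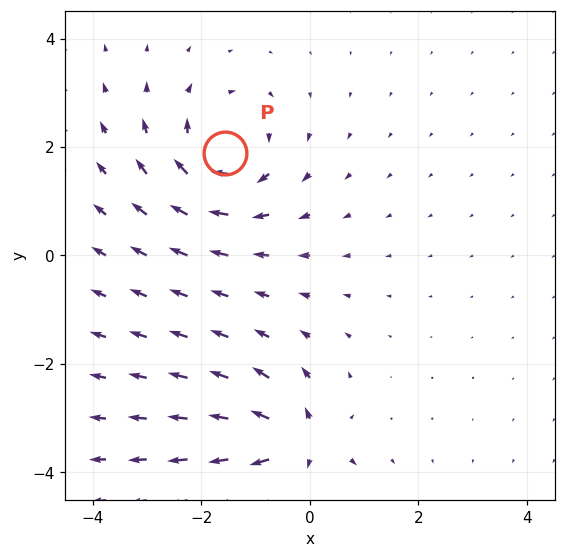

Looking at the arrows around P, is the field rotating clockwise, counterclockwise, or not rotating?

clockwise

Near P at (-1.6, 1.9) the arrows circulate clockwise. The curl (z-component) there is about -3; negative curl means clockwise rotation.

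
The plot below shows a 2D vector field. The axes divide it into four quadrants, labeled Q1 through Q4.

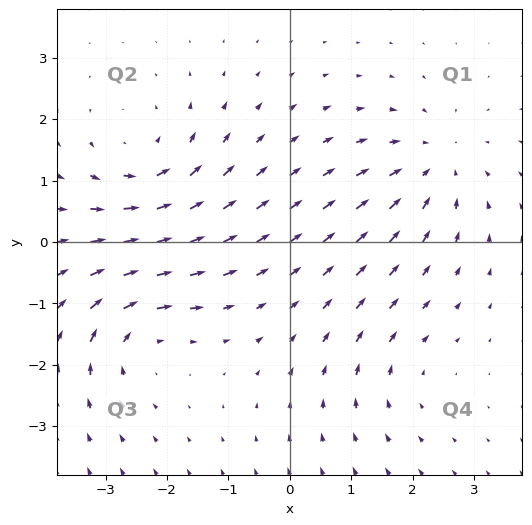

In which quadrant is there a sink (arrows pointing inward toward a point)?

Q1

The sink sits at approximately (2.4, 1.3), which lies in quadrant Q1. The divergence there is about -4, negative as expected for a sink.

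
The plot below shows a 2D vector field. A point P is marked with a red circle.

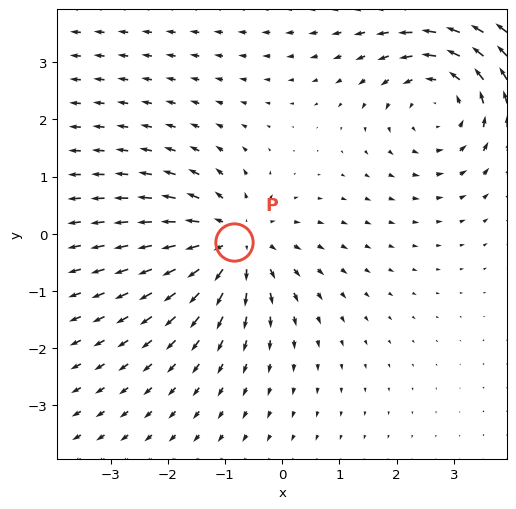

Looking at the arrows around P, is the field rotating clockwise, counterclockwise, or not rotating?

Near P at (-0.8, -0.1) the arrows show no circulation. The curl there is ≈0.

not rotating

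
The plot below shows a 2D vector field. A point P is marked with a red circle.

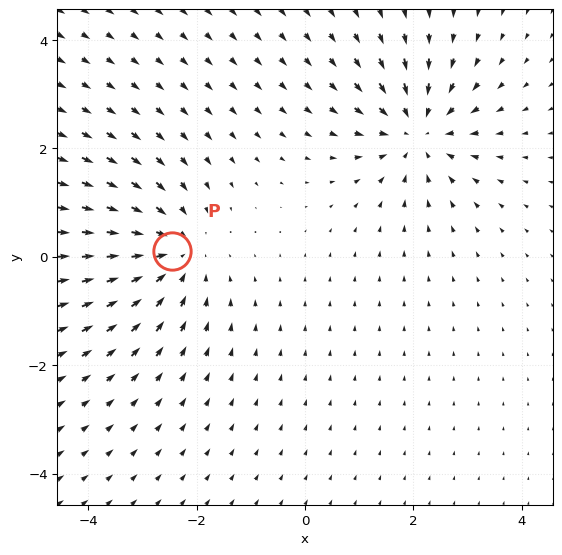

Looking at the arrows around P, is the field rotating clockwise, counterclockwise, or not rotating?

not rotating

Near P at (-2.4, 0.1) the arrows show no circulation. The curl there is ≈0.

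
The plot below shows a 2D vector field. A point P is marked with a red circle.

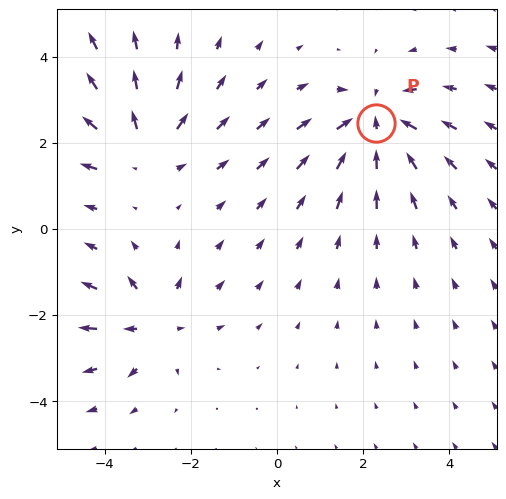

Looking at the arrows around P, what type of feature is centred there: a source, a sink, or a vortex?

At P (2.3, 2.5) the arrows converge inward. Divergence about -4, curl ≈0 — negative divergence with near-zero curl is a sink.

sink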